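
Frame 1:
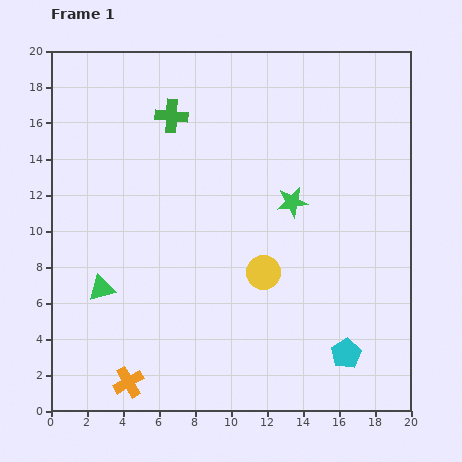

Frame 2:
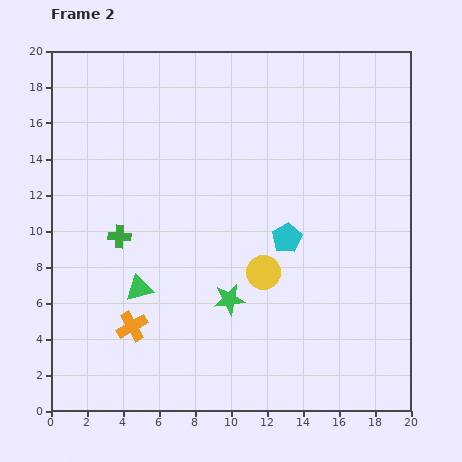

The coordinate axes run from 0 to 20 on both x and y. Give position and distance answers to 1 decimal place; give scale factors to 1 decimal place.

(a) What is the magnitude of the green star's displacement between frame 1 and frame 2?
6.4

The green star moved from (13.4, 11.6) to (9.9, 6.2), a distance of √(3.5² + 5.4²) ≈ 6.4.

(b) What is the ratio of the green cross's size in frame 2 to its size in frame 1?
0.7×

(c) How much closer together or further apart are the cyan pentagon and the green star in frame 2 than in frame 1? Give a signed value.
-4.2

Distance in frame 1: 8.9. Distance in frame 2: 4.7.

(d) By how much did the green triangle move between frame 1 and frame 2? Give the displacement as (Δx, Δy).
(2.1, 0.0)

The green triangle was at (2.8, 6.8) in frame 1 and (4.9, 6.8) in frame 2.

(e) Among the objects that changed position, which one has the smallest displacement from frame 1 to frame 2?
the green triangle

(moved 2.1)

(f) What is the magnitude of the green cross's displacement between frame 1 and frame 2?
7.3

The green cross moved from (6.7, 16.4) to (3.8, 9.7), a distance of √(2.9² + 6.7²) ≈ 7.3.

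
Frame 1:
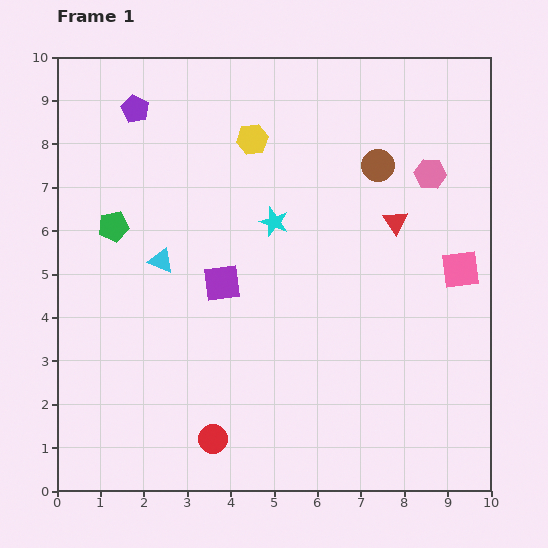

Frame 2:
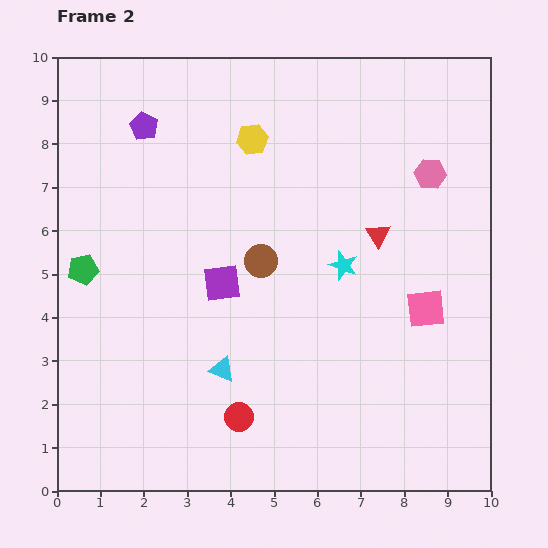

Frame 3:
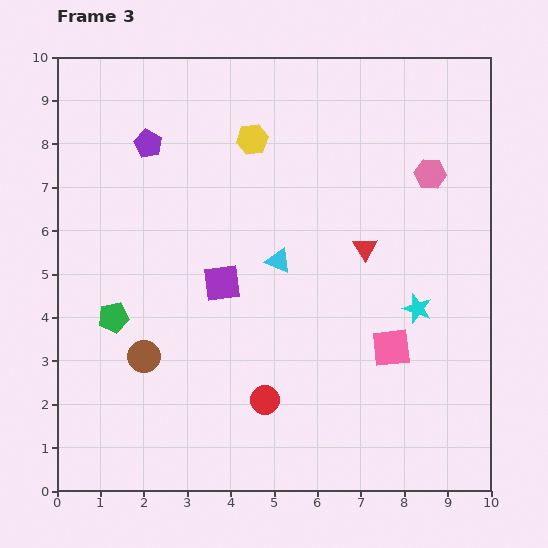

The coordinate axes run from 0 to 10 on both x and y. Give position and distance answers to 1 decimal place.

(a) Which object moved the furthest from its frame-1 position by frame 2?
the brown circle

(moved 3.5; next 2.9)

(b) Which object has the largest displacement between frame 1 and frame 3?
the brown circle

(moved 7.0; next 3.9)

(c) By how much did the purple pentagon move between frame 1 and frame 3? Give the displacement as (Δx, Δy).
(0.3, -0.8)

The purple pentagon was at (1.8, 8.8) in frame 1 and (2.1, 8.0) in frame 3.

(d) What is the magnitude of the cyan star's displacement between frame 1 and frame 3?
3.9

The cyan star moved from (5.0, 6.2) to (8.3, 4.2), a distance of √(3.3² + 2.0²) ≈ 3.9.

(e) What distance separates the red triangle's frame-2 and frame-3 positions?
0.4

The red triangle moved from (7.4, 5.9) to (7.1, 5.6), a distance of √(0.3² + 0.3²) ≈ 0.4.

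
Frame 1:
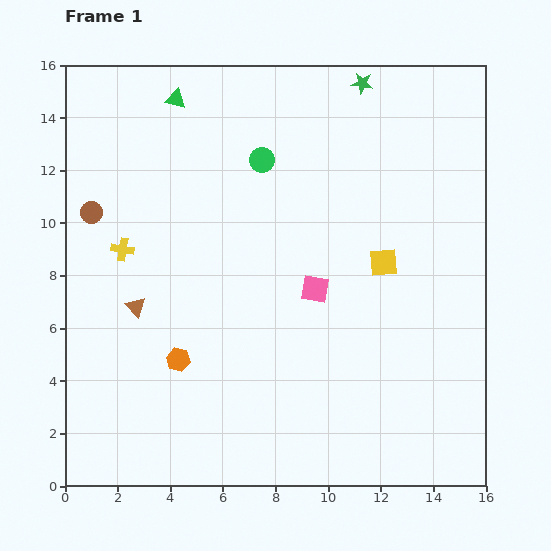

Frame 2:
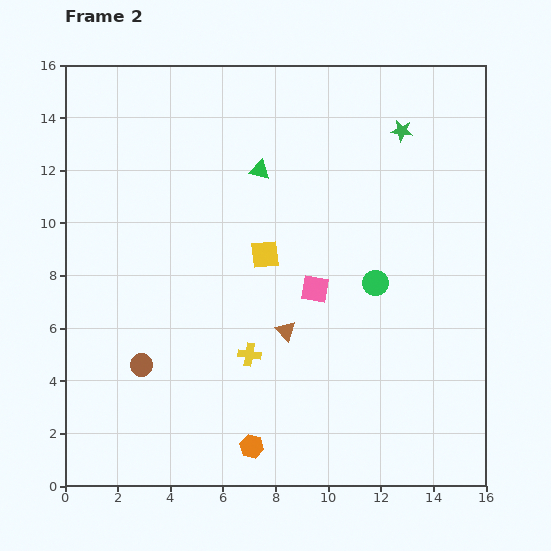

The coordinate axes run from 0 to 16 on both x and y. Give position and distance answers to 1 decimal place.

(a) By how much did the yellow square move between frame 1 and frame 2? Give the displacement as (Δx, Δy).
(-4.5, 0.3)

The yellow square was at (12.1, 8.5) in frame 1 and (7.6, 8.8) in frame 2.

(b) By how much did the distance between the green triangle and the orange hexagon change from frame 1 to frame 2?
+0.6

Distance in frame 1: 9.9. Distance in frame 2: 10.5.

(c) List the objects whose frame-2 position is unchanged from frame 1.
the pink square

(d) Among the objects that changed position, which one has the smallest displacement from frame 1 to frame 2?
the green star

(moved 2.3)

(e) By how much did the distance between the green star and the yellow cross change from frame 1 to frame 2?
-0.8

Distance in frame 1: 11.1. Distance in frame 2: 10.3.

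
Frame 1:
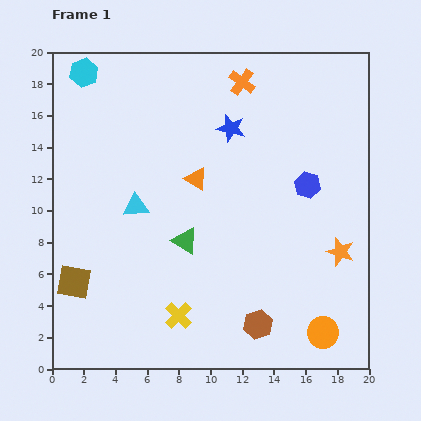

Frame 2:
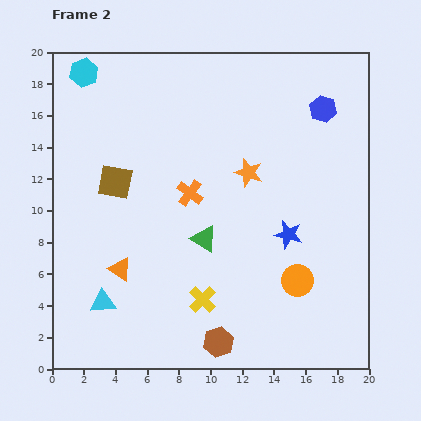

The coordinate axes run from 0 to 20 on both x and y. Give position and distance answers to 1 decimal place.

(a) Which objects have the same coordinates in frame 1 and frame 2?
the cyan hexagon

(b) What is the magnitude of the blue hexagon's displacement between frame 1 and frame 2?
4.9

The blue hexagon moved from (16.1, 11.6) to (17.1, 16.4), a distance of √(1.0² + 4.8²) ≈ 4.9.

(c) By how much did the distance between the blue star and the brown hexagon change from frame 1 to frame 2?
-4.4

Distance in frame 1: 12.5. Distance in frame 2: 8.1.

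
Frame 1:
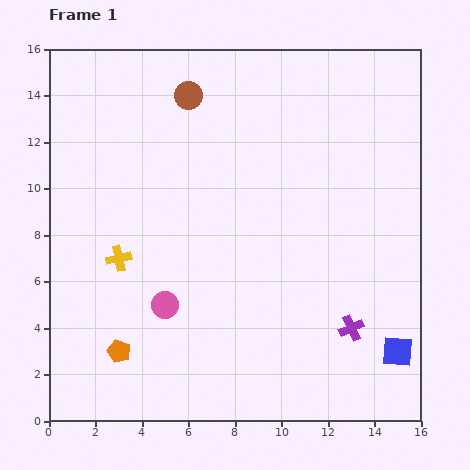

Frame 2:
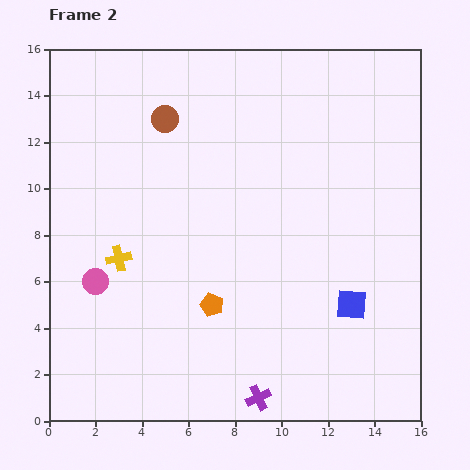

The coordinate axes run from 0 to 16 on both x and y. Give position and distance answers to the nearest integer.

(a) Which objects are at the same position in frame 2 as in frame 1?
the yellow cross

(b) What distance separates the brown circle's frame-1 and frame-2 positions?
1

The brown circle moved from (6, 14) to (5, 13), a distance of √(1² + 1²) ≈ 1.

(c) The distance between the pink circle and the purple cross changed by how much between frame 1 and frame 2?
+1

Distance in frame 1: 8. Distance in frame 2: 9.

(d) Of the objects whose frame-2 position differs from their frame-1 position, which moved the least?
the brown circle

(moved 1)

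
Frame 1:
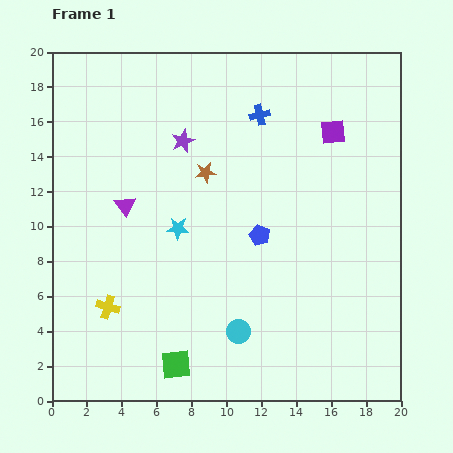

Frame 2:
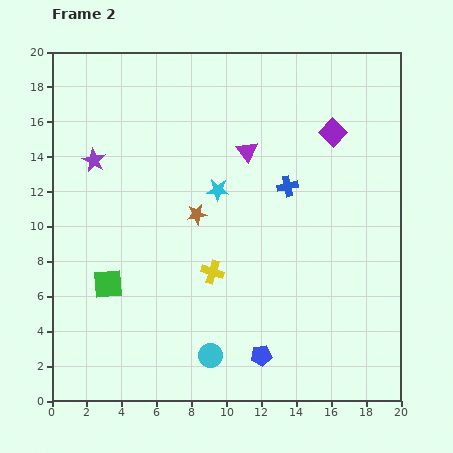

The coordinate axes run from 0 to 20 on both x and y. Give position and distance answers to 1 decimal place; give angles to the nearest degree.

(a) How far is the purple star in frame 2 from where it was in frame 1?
5.2

The purple star moved from (7.5, 14.9) to (2.4, 13.8), a distance of √(5.1² + 1.1²) ≈ 5.2.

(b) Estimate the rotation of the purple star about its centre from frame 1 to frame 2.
21° counter-clockwise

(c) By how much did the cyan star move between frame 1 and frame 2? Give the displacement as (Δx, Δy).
(2.3, 2.2)

The cyan star was at (7.2, 9.9) in frame 1 and (9.5, 12.1) in frame 2.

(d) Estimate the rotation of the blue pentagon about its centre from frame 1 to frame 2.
31° counter-clockwise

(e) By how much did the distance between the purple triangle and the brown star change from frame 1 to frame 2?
-0.4

Distance in frame 1: 5.0. Distance in frame 2: 4.6.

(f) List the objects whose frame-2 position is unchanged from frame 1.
the purple square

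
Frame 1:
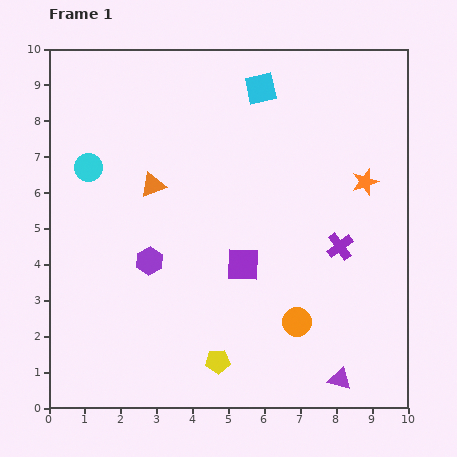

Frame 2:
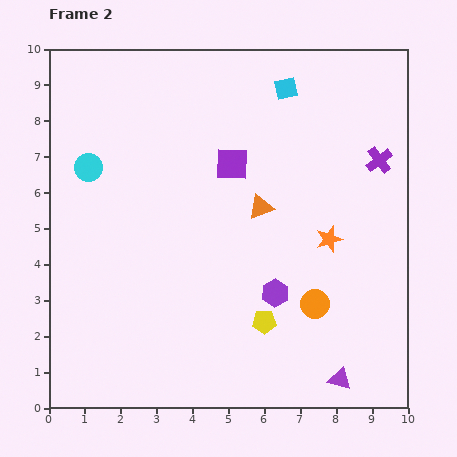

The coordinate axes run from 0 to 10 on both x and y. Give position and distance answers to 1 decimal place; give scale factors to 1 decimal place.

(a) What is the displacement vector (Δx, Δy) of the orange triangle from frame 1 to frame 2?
(3.0, -0.6)

The orange triangle was at (2.9, 6.2) in frame 1 and (5.9, 5.6) in frame 2.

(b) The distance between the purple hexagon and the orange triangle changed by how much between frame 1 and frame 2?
+0.3

Distance in frame 1: 2.1. Distance in frame 2: 2.4.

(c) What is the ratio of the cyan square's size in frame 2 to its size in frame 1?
0.7×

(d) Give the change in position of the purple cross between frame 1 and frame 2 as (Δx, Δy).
(1.1, 2.4)

The purple cross was at (8.1, 4.5) in frame 1 and (9.2, 6.9) in frame 2.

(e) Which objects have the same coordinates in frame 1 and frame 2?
the purple triangle, the cyan circle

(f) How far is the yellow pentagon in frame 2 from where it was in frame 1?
1.7

The yellow pentagon moved from (4.7, 1.3) to (6.0, 2.4), a distance of √(1.3² + 1.1²) ≈ 1.7.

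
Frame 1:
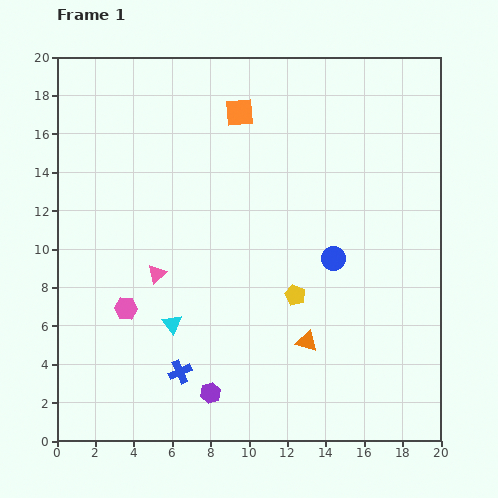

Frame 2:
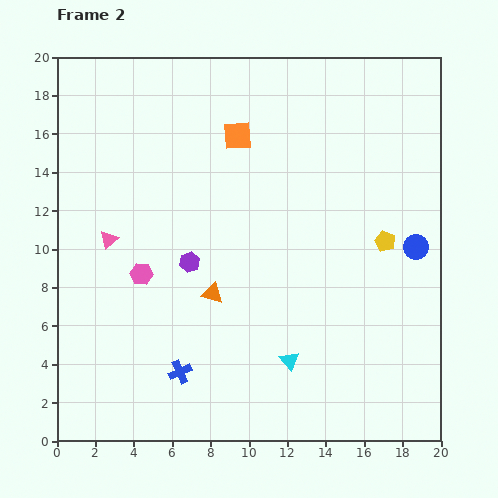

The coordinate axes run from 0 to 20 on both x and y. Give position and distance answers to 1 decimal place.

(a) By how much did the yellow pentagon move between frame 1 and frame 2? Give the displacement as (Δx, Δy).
(4.7, 2.8)

The yellow pentagon was at (12.4, 7.6) in frame 1 and (17.1, 10.4) in frame 2.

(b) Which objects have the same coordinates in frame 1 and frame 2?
the blue cross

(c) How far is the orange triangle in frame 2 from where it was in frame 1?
5.5

The orange triangle moved from (13.0, 5.2) to (8.1, 7.7), a distance of √(4.9² + 2.5²) ≈ 5.5.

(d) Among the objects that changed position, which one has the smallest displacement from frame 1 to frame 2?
the orange square

(moved 1.2)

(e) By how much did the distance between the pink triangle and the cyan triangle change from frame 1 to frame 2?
+8.6

Distance in frame 1: 2.7. Distance in frame 2: 11.3.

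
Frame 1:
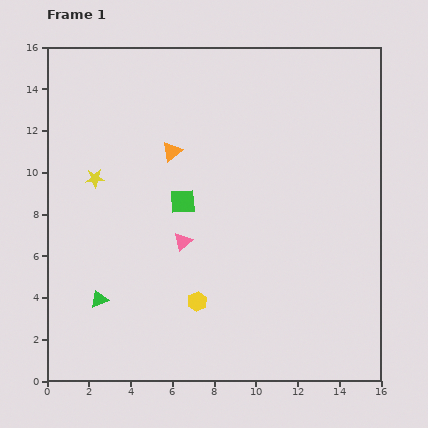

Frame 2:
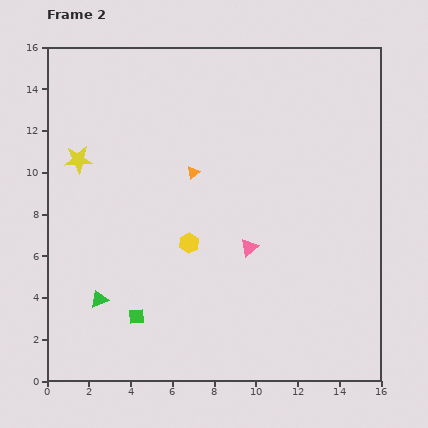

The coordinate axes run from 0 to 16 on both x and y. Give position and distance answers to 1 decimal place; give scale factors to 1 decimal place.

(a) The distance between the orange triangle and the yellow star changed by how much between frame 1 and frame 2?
+1.6

Distance in frame 1: 3.9. Distance in frame 2: 5.5.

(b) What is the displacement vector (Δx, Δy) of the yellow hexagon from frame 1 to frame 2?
(-0.4, 2.8)

The yellow hexagon was at (7.2, 3.8) in frame 1 and (6.8, 6.6) in frame 2.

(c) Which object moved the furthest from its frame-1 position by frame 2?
the green square

(moved 5.9; next 3.2)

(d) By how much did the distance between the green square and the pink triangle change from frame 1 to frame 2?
+4.4

Distance in frame 1: 1.9. Distance in frame 2: 6.3.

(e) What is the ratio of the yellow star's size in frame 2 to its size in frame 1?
1.5×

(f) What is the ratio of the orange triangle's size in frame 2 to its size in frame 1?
0.6×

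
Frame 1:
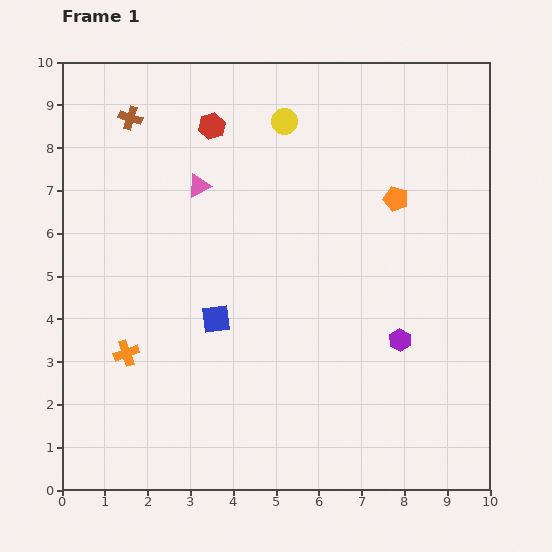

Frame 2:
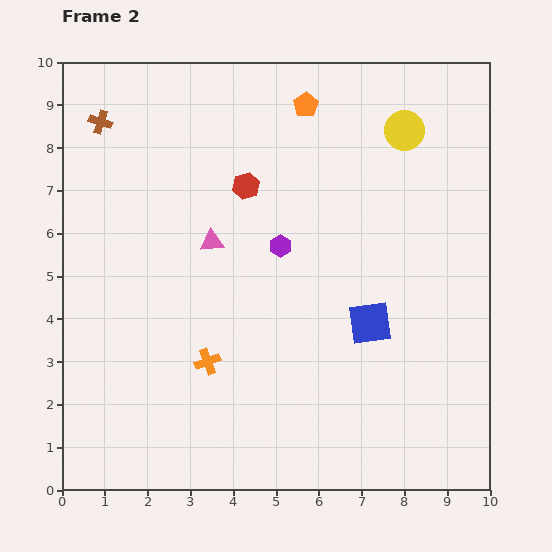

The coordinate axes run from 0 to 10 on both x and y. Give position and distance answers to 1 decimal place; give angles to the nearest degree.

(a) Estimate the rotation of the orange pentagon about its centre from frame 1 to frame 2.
22° clockwise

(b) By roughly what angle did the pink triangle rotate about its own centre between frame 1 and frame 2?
22° clockwise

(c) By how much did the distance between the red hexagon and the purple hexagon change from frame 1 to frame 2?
-5.1

Distance in frame 1: 6.7. Distance in frame 2: 1.6.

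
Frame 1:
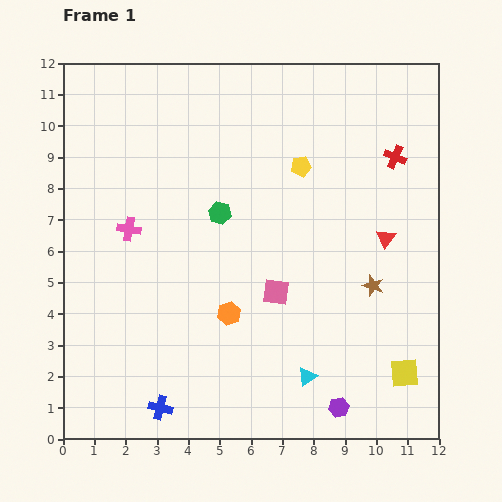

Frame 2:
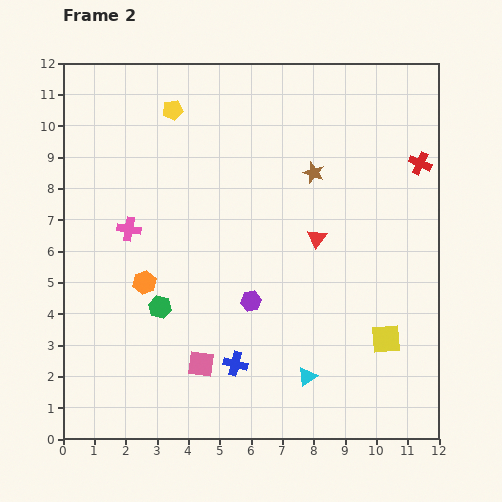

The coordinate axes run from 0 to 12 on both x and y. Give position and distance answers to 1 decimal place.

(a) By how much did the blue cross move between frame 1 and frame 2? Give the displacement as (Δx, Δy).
(2.4, 1.4)

The blue cross was at (3.1, 1.0) in frame 1 and (5.5, 2.4) in frame 2.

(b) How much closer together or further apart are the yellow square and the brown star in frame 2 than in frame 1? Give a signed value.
+2.8

Distance in frame 1: 3.0. Distance in frame 2: 5.8.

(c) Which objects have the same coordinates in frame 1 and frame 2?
the cyan triangle, the pink cross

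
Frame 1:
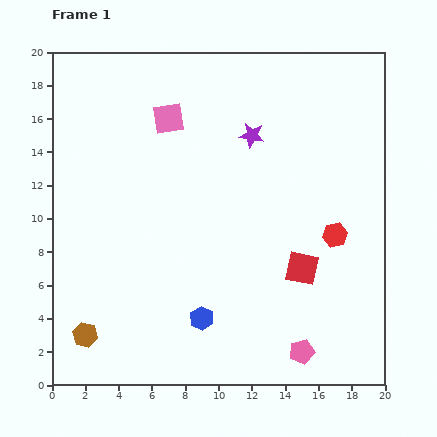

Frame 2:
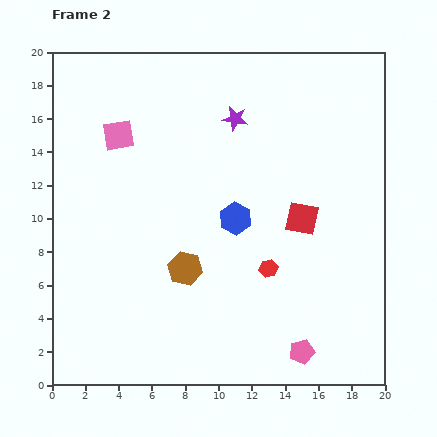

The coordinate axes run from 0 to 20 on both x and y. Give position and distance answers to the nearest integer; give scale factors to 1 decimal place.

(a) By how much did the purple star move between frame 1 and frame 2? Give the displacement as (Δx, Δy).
(-1, 1)

The purple star was at (12, 15) in frame 1 and (11, 16) in frame 2.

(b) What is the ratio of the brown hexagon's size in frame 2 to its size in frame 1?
1.4×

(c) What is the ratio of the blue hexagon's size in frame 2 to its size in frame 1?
1.4×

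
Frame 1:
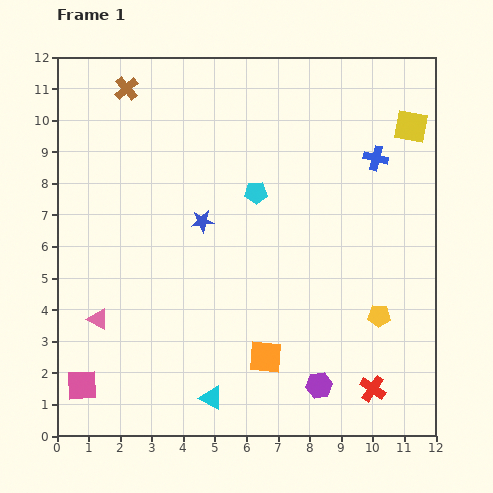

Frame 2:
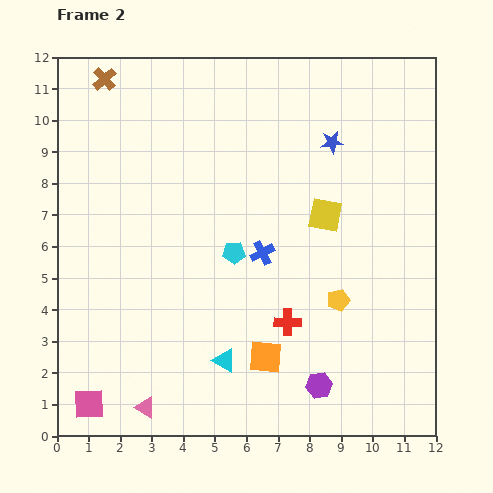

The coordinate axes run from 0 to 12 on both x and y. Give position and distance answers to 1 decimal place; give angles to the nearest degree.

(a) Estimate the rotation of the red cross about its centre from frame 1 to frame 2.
34° counter-clockwise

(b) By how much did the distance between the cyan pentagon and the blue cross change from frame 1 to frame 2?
-3.1

Distance in frame 1: 4.0. Distance in frame 2: 0.9.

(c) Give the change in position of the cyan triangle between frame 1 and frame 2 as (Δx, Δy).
(0.4, 1.2)

The cyan triangle was at (4.9, 1.2) in frame 1 and (5.3, 2.4) in frame 2.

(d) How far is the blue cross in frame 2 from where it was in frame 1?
4.7

The blue cross moved from (10.1, 8.8) to (6.5, 5.8), a distance of √(3.6² + 3.0²) ≈ 4.7.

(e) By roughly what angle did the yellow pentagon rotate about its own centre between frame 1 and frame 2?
19° counter-clockwise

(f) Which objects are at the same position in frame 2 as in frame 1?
the purple hexagon, the orange square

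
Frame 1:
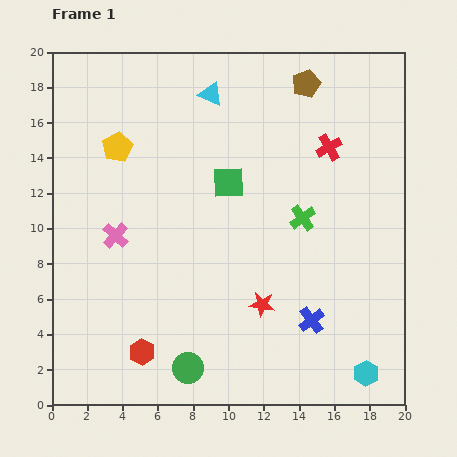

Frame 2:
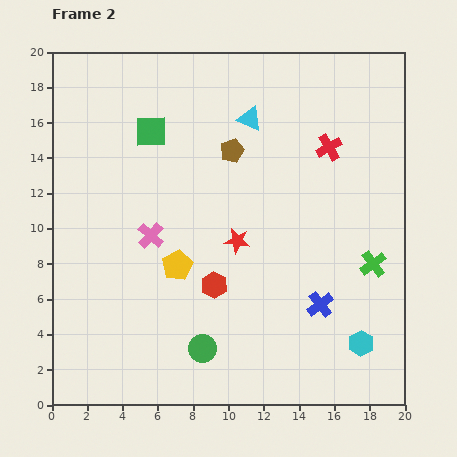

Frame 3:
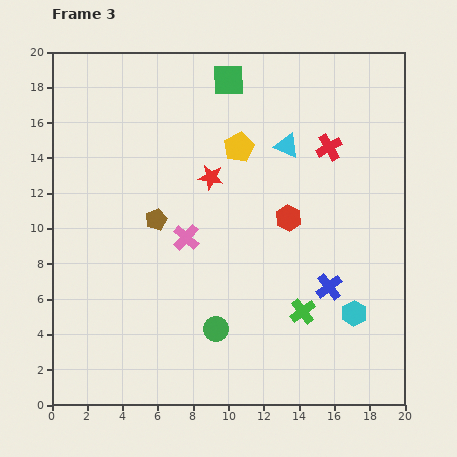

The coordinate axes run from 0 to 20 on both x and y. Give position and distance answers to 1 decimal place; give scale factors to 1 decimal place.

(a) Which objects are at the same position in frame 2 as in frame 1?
the red cross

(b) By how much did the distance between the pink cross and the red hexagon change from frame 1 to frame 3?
-0.9

Distance in frame 1: 6.8. Distance in frame 3: 5.9.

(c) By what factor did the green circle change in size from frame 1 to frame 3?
0.8×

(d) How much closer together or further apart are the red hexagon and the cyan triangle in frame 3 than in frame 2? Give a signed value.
-5.5

Distance in frame 2: 9.6. Distance in frame 3: 4.1.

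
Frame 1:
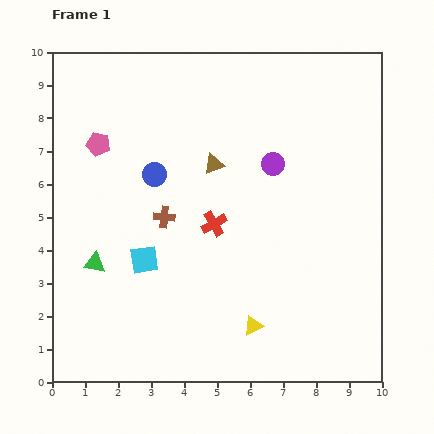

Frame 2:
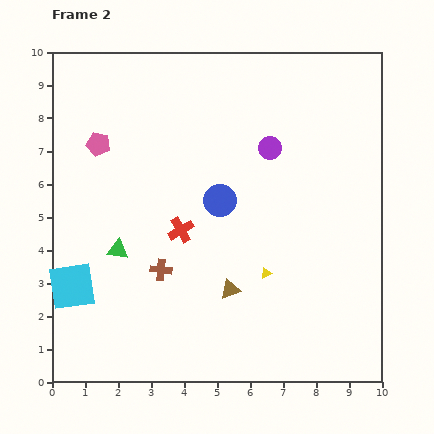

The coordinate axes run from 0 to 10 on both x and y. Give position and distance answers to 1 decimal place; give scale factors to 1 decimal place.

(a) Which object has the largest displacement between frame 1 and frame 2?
the brown triangle

(moved 3.8; next 2.3)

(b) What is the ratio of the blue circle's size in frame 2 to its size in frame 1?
1.4×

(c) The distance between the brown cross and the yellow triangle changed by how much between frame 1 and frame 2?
-1.1

Distance in frame 1: 4.3. Distance in frame 2: 3.2.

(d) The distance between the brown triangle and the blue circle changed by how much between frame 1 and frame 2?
+0.9

Distance in frame 1: 1.8. Distance in frame 2: 2.7.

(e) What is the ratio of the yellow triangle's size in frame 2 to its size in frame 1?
0.6×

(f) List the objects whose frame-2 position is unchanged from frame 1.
the pink pentagon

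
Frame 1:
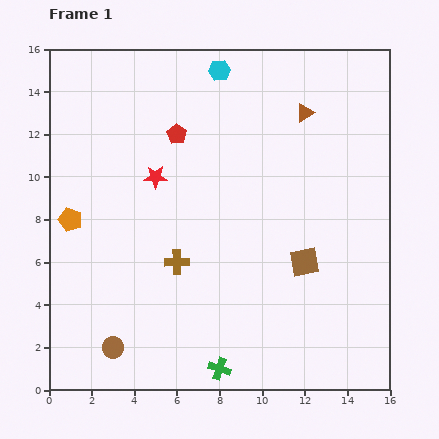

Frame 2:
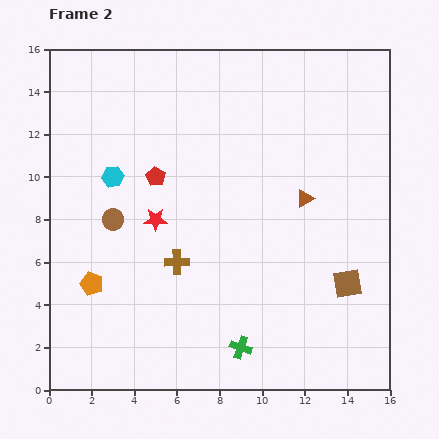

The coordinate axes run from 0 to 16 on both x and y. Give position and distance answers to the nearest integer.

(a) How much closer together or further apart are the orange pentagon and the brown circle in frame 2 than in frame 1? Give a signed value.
-3

Distance in frame 1: 6. Distance in frame 2: 3.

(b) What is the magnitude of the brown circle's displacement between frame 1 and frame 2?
6

The brown circle moved from (3, 2) to (3, 8), a distance of √(0² + 6²) ≈ 6.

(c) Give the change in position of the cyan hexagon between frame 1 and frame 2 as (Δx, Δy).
(-5, -5)

The cyan hexagon was at (8, 15) in frame 1 and (3, 10) in frame 2.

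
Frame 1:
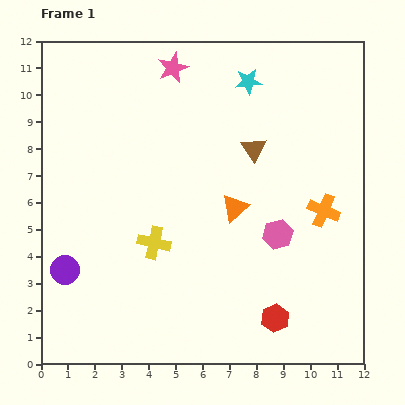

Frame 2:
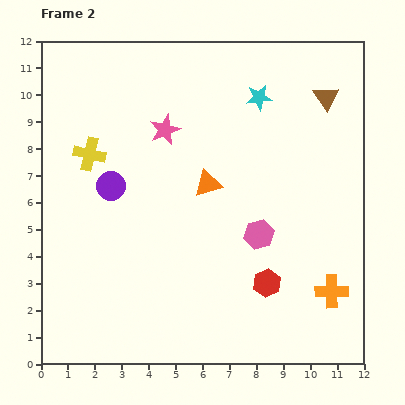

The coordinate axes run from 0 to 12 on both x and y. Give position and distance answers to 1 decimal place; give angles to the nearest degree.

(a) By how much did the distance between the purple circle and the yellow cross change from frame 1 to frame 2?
-2.0

Distance in frame 1: 3.4. Distance in frame 2: 1.4.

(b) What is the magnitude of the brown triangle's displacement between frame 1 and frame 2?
3.3

The brown triangle moved from (7.9, 8.0) to (10.6, 9.9), a distance of √(2.7² + 1.9²) ≈ 3.3.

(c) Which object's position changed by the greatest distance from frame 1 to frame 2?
the yellow cross

(moved 4.1; next 3.5)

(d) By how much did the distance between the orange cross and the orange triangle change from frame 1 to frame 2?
+2.8

Distance in frame 1: 3.3. Distance in frame 2: 6.1.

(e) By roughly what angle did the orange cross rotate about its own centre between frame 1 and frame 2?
23° counter-clockwise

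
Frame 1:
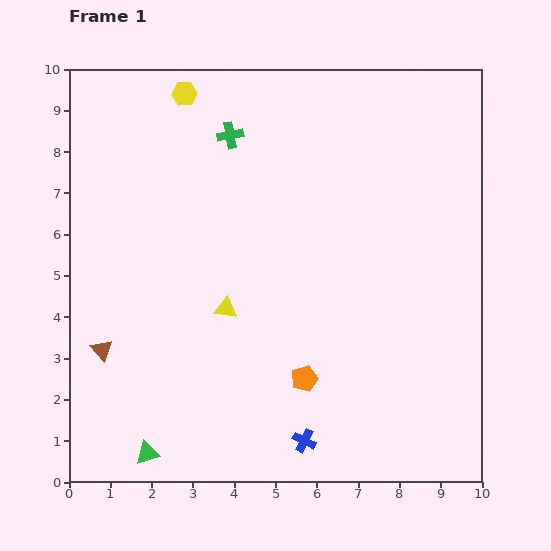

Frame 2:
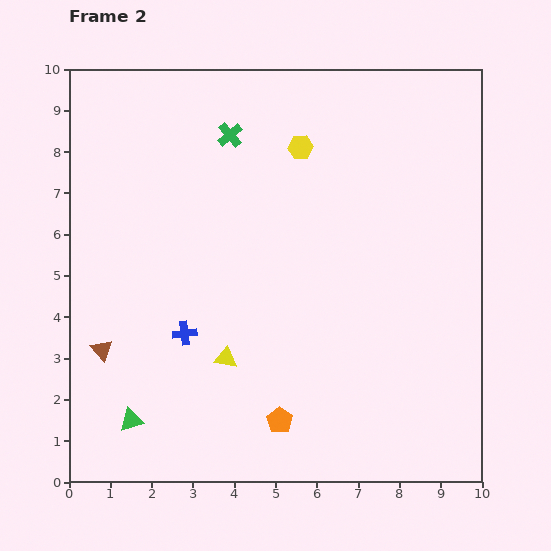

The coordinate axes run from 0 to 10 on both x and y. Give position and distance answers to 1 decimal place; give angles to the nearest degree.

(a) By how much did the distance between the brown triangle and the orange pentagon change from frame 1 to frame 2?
-0.3

Distance in frame 1: 4.9. Distance in frame 2: 4.6.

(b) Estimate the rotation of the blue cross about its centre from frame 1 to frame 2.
33° counter-clockwise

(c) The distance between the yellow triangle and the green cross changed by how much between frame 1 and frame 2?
+1.2

Distance in frame 1: 4.2. Distance in frame 2: 5.4.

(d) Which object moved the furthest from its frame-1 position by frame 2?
the blue cross

(moved 3.9; next 3.1)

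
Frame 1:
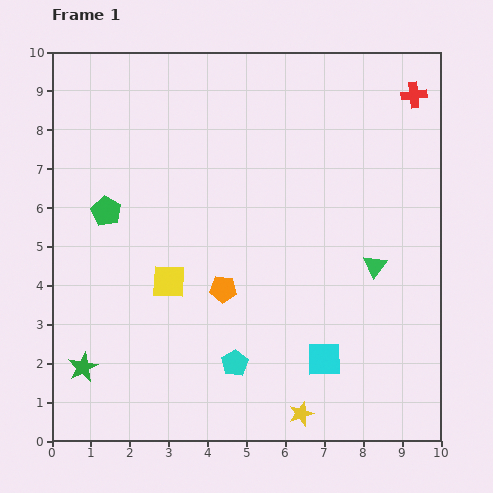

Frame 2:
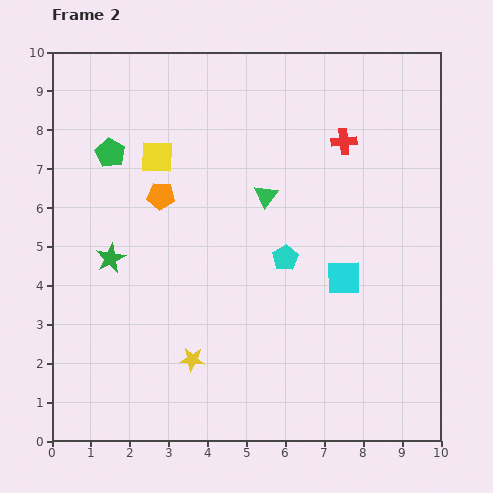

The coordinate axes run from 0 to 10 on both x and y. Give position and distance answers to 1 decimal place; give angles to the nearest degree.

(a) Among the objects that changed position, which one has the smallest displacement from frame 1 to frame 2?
the green pentagon

(moved 1.5)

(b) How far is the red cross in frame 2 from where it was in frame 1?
2.2

The red cross moved from (9.3, 8.9) to (7.5, 7.7), a distance of √(1.8² + 1.2²) ≈ 2.2.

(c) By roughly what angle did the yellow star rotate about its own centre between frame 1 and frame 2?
25° clockwise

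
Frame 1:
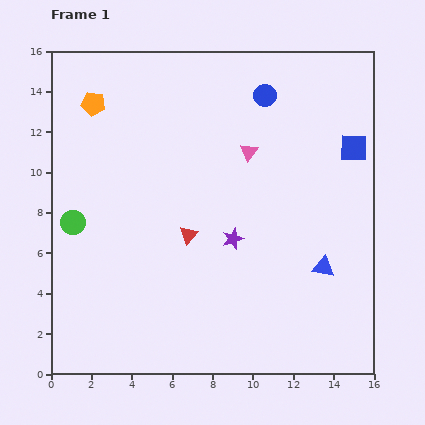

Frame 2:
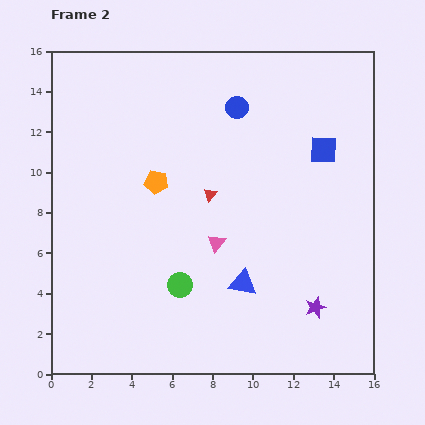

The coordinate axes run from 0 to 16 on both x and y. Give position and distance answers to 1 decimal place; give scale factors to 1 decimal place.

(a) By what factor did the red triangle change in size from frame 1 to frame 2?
0.7×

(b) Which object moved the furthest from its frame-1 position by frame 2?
the green circle

(moved 6.1; next 5.3)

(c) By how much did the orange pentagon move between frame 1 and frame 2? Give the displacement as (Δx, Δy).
(3.1, -3.9)

The orange pentagon was at (2.1, 13.4) in frame 1 and (5.2, 9.5) in frame 2.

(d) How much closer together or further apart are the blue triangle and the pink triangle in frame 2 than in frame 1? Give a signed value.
-4.4

Distance in frame 1: 6.8. Distance in frame 2: 2.4.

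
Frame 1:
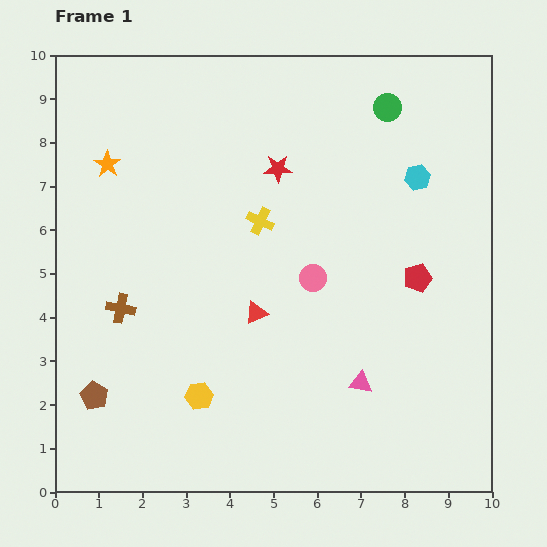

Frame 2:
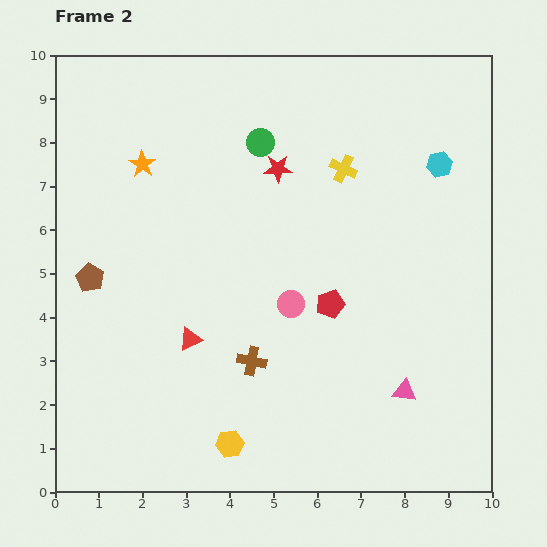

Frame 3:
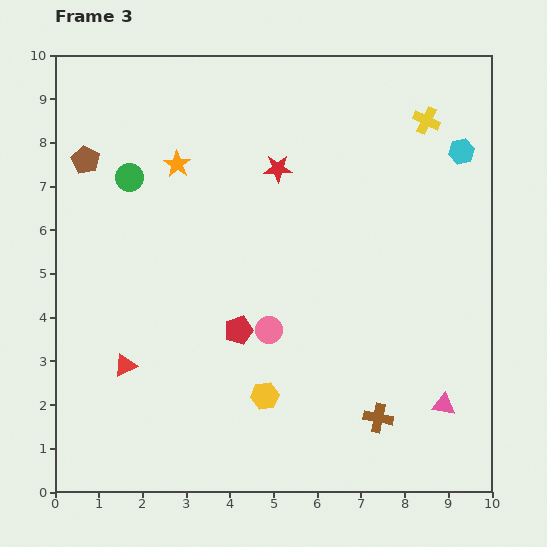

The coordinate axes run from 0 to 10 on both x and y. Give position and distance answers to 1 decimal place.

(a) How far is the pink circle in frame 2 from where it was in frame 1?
0.8

The pink circle moved from (5.9, 4.9) to (5.4, 4.3), a distance of √(0.5² + 0.6²) ≈ 0.8.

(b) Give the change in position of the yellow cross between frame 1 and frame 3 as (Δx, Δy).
(3.8, 2.3)

The yellow cross was at (4.7, 6.2) in frame 1 and (8.5, 8.5) in frame 3.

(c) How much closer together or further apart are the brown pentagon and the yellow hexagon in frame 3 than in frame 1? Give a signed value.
+4.4

Distance in frame 1: 2.4. Distance in frame 3: 6.8.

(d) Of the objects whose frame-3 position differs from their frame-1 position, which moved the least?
the cyan hexagon

(moved 1.2)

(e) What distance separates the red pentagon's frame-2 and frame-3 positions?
2.2

The red pentagon moved from (6.3, 4.3) to (4.2, 3.7), a distance of √(2.1² + 0.6²) ≈ 2.2.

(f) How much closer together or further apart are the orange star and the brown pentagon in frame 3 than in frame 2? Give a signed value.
-0.8

Distance in frame 2: 2.9. Distance in frame 3: 2.1.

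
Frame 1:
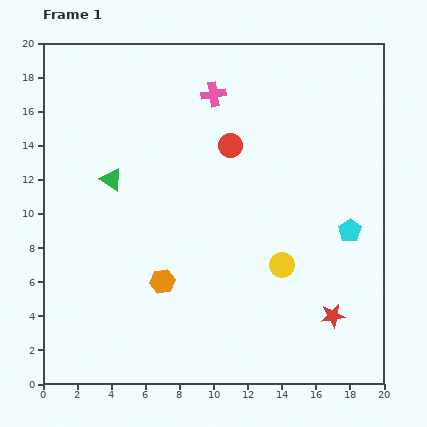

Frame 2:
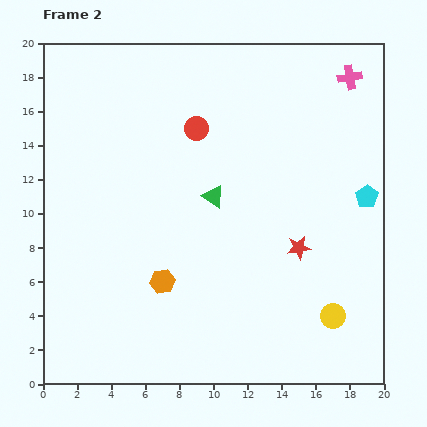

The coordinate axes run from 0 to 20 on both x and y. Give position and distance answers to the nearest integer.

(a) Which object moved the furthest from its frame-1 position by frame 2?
the pink cross

(moved 8; next 6)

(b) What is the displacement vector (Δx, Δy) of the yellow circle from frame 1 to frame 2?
(3, -3)

The yellow circle was at (14, 7) in frame 1 and (17, 4) in frame 2.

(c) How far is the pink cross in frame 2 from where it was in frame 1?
8

The pink cross moved from (10, 17) to (18, 18), a distance of √(8² + 1²) ≈ 8.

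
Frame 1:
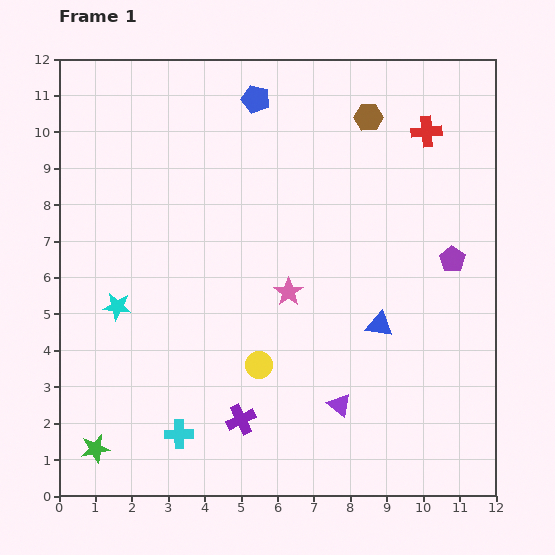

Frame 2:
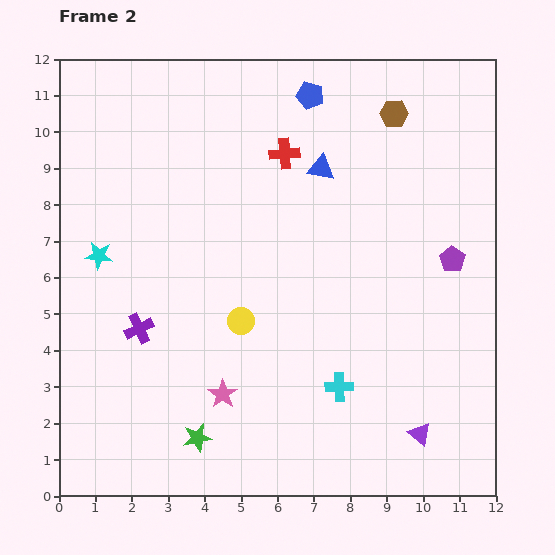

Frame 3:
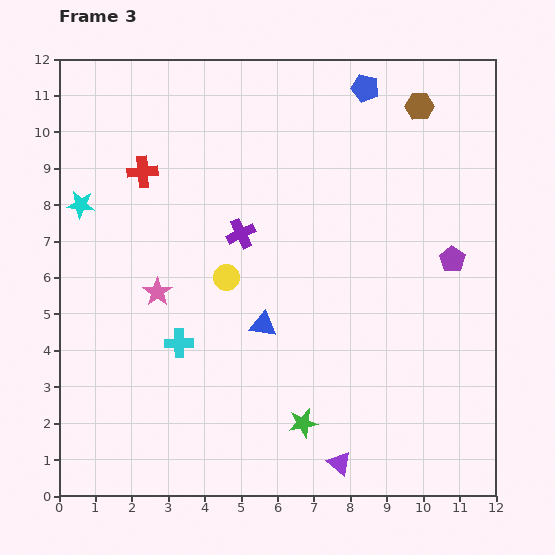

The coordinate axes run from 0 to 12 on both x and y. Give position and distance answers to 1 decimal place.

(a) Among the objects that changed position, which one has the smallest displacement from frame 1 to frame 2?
the brown hexagon

(moved 0.7)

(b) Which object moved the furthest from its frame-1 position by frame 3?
the red cross

(moved 7.9; next 5.7)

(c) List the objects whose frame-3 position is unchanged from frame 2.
the purple pentagon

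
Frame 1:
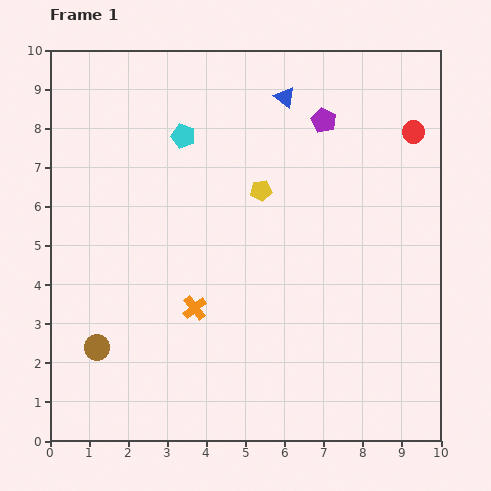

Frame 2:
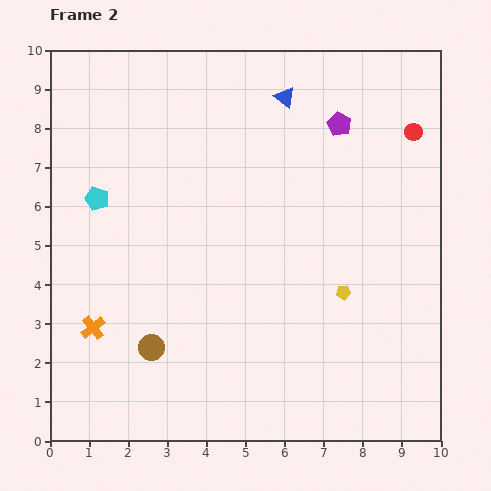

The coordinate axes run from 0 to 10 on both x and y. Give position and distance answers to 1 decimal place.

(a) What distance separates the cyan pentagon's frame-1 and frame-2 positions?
2.7

The cyan pentagon moved from (3.4, 7.8) to (1.2, 6.2), a distance of √(2.2² + 1.6²) ≈ 2.7.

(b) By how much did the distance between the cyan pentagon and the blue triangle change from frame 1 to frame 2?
+2.7

Distance in frame 1: 2.8. Distance in frame 2: 5.5.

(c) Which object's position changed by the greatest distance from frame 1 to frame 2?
the yellow pentagon

(moved 3.3; next 2.7)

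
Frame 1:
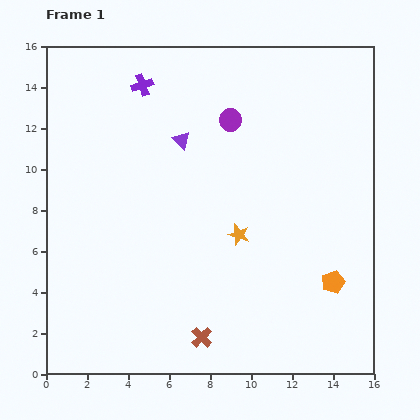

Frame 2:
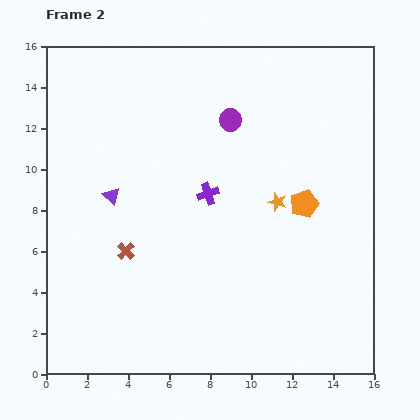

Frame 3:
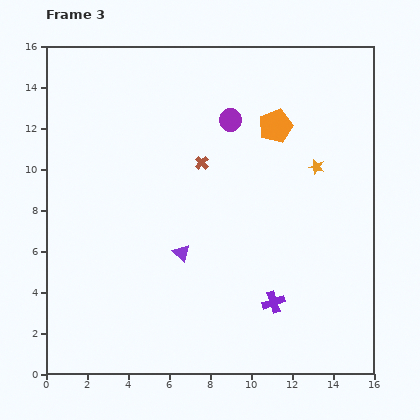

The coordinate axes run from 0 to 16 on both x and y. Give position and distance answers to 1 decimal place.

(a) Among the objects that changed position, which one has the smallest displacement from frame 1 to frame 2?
the orange star

(moved 2.5)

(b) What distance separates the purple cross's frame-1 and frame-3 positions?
12.4

The purple cross moved from (4.7, 14.1) to (11.1, 3.5), a distance of √(6.4² + 10.6²) ≈ 12.4.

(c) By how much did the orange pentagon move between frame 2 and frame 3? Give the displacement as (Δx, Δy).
(-1.4, 3.8)

The orange pentagon was at (12.6, 8.3) in frame 2 and (11.2, 12.1) in frame 3.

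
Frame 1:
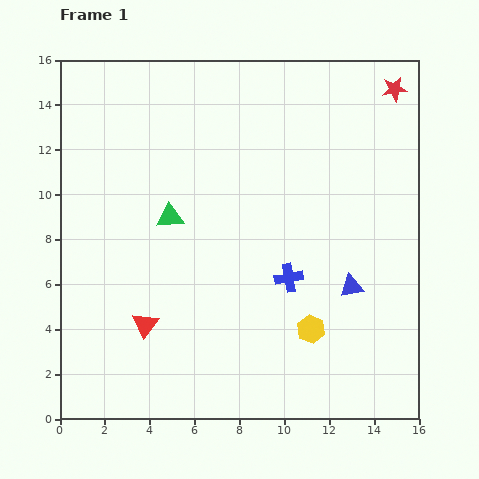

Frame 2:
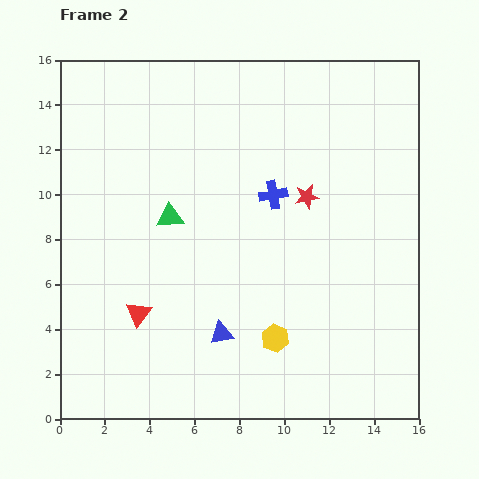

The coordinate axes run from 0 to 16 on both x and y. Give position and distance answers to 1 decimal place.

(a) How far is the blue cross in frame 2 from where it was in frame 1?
3.8

The blue cross moved from (10.2, 6.3) to (9.5, 10.0), a distance of √(0.7² + 3.7²) ≈ 3.8.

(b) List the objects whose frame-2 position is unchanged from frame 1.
the green triangle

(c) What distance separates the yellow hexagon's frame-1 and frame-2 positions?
1.6

The yellow hexagon moved from (11.2, 4.0) to (9.6, 3.6), a distance of √(1.6² + 0.4²) ≈ 1.6.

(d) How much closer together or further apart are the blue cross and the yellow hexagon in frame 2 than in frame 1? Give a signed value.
+3.9

Distance in frame 1: 2.5. Distance in frame 2: 6.4.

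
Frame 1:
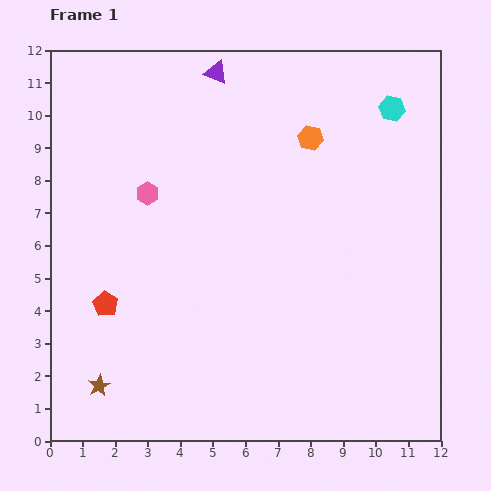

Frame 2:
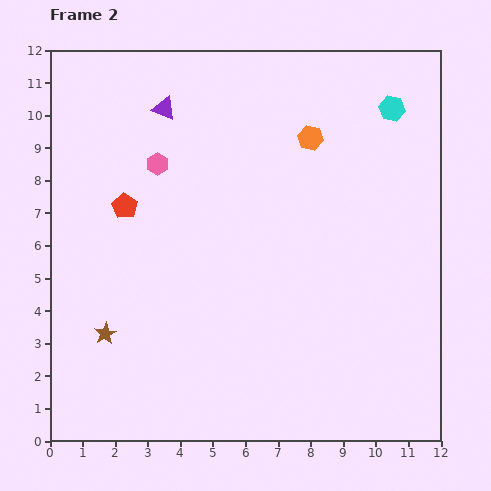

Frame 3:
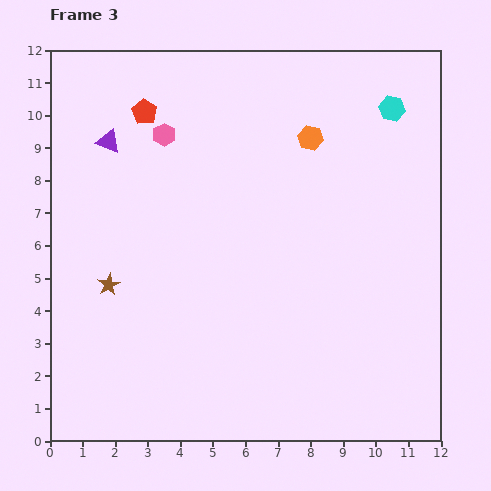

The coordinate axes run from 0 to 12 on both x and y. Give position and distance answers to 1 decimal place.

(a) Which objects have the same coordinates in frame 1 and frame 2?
the cyan hexagon, the orange hexagon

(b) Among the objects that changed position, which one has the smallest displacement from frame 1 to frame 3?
the pink hexagon

(moved 1.9)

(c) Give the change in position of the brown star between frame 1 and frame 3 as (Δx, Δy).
(0.3, 3.1)

The brown star was at (1.5, 1.7) in frame 1 and (1.8, 4.8) in frame 3.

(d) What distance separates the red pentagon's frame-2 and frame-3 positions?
3.0

The red pentagon moved from (2.3, 7.2) to (2.9, 10.1), a distance of √(0.6² + 2.9²) ≈ 3.0.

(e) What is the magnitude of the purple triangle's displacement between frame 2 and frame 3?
2.0

The purple triangle moved from (3.5, 10.2) to (1.8, 9.2), a distance of √(1.7² + 1.0²) ≈ 2.0.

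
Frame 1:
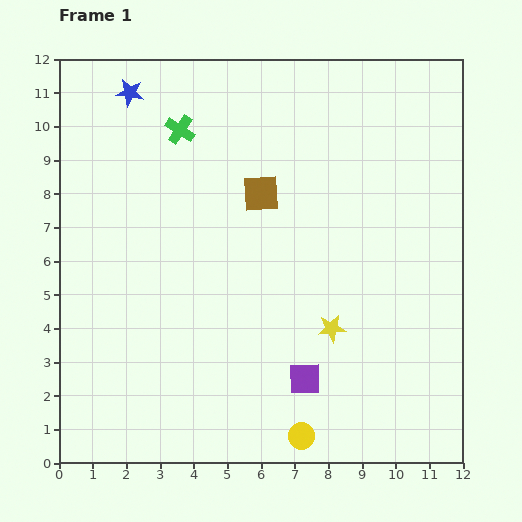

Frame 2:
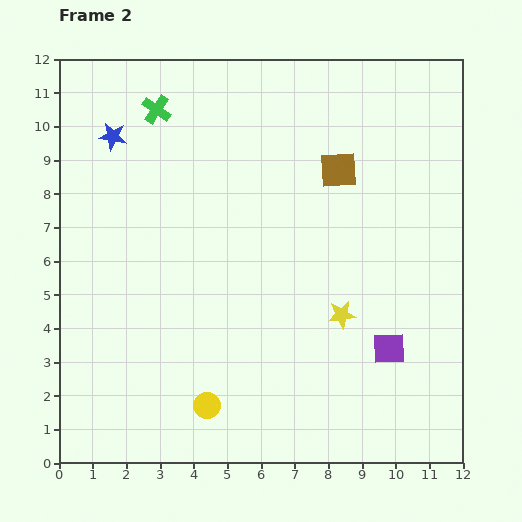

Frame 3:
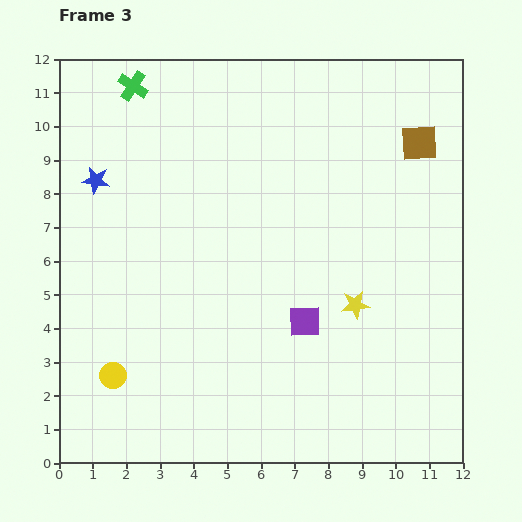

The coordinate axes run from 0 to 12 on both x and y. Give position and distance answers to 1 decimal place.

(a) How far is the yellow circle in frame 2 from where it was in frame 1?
2.9

The yellow circle moved from (7.2, 0.8) to (4.4, 1.7), a distance of √(2.8² + 0.9²) ≈ 2.9.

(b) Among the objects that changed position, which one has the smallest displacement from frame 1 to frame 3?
the yellow star

(moved 1.0)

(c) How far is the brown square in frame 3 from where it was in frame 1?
4.9

The brown square moved from (6.0, 8.0) to (10.7, 9.5), a distance of √(4.7² + 1.5²) ≈ 4.9.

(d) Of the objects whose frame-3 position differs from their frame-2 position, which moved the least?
the yellow star

(moved 0.5)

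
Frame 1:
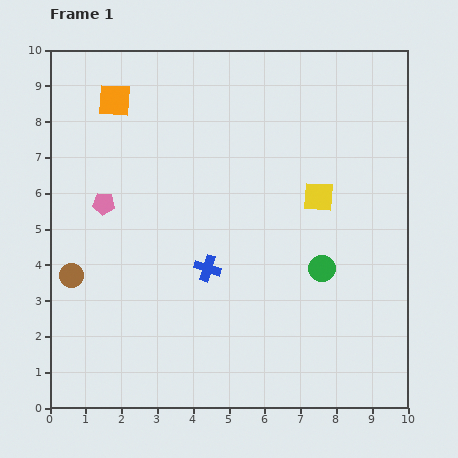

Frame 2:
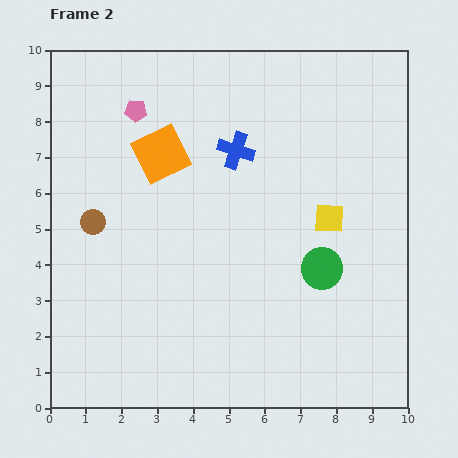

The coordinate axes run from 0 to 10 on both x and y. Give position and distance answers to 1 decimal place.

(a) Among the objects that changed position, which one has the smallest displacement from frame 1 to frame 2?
the yellow square

(moved 0.7)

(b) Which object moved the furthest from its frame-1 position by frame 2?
the blue cross

(moved 3.4; next 2.8)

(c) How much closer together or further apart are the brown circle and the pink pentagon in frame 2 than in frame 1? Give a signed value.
+1.1

Distance in frame 1: 2.2. Distance in frame 2: 3.3.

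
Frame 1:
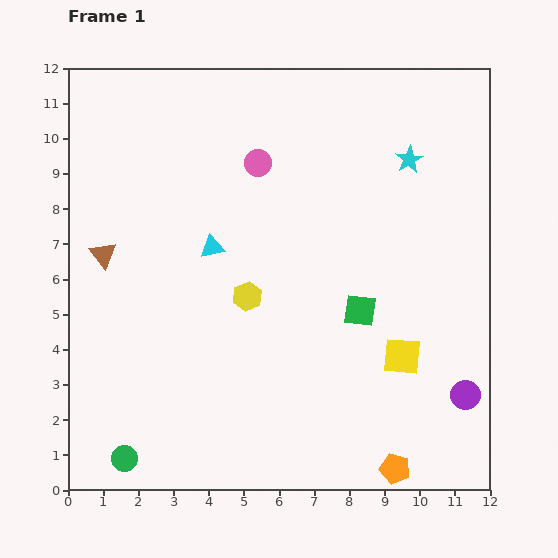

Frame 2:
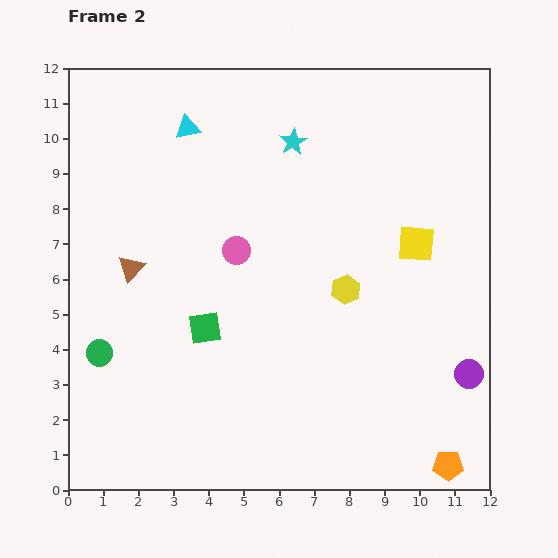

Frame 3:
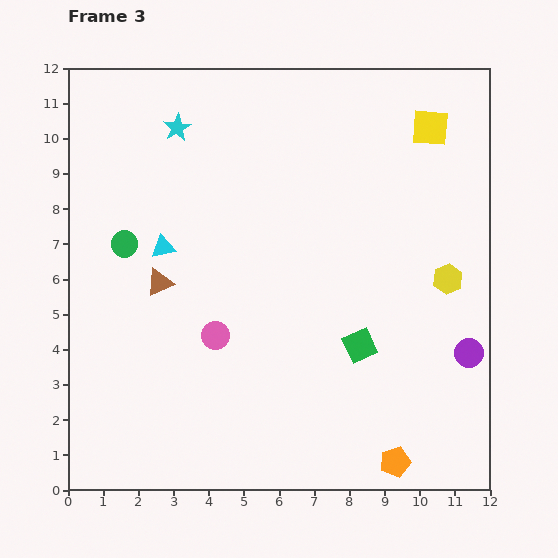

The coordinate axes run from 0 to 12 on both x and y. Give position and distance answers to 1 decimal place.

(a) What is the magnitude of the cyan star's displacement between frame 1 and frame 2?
3.3

The cyan star moved from (9.7, 9.4) to (6.4, 9.9), a distance of √(3.3² + 0.5²) ≈ 3.3.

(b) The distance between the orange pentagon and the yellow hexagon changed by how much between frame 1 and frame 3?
-1.1

Distance in frame 1: 6.5. Distance in frame 3: 5.4.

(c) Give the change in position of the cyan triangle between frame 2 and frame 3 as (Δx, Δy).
(-0.7, -3.4)

The cyan triangle was at (3.4, 10.3) in frame 2 and (2.7, 6.9) in frame 3.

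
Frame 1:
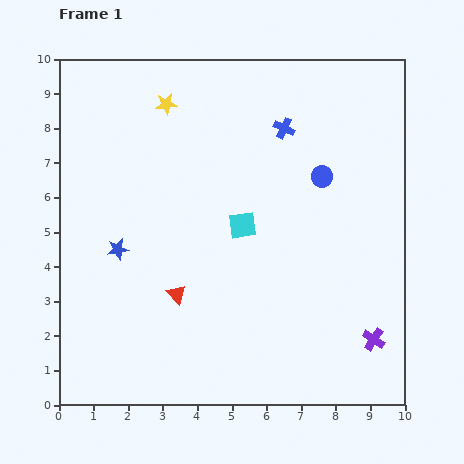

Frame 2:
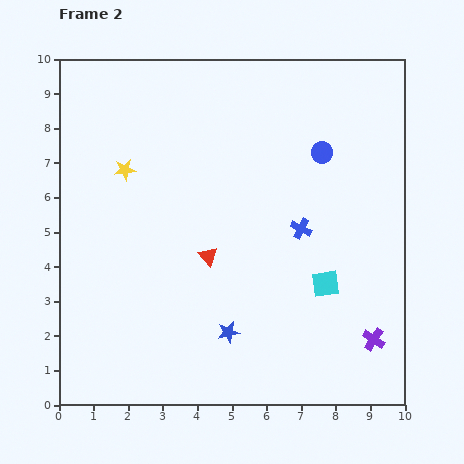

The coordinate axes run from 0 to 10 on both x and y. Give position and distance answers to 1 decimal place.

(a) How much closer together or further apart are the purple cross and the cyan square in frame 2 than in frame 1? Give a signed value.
-2.9

Distance in frame 1: 5.0. Distance in frame 2: 2.1.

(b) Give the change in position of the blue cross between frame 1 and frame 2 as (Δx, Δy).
(0.5, -2.9)

The blue cross was at (6.5, 8.0) in frame 1 and (7.0, 5.1) in frame 2.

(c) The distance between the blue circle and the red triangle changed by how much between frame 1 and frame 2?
-0.9

Distance in frame 1: 5.4. Distance in frame 2: 4.5.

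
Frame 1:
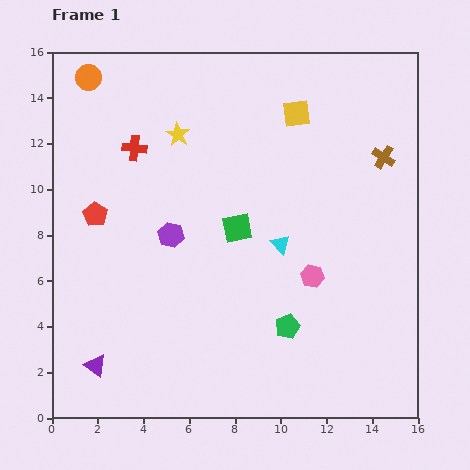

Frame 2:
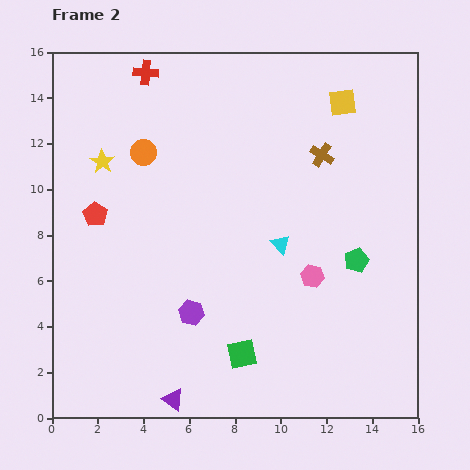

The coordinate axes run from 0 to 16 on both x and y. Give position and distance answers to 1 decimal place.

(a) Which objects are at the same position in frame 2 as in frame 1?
the red pentagon, the pink hexagon, the cyan triangle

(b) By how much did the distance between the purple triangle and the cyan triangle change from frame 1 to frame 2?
-1.4

Distance in frame 1: 9.7. Distance in frame 2: 8.3.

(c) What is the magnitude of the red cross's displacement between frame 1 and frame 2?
3.3

The red cross moved from (3.6, 11.8) to (4.1, 15.1), a distance of √(0.5² + 3.3²) ≈ 3.3.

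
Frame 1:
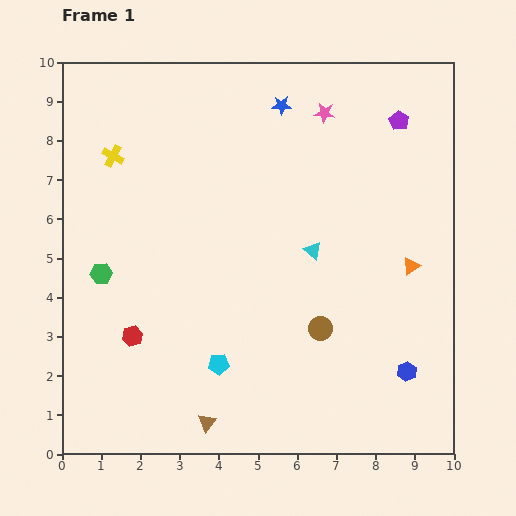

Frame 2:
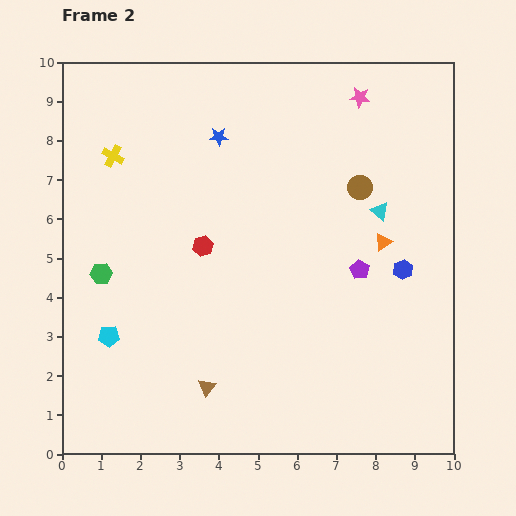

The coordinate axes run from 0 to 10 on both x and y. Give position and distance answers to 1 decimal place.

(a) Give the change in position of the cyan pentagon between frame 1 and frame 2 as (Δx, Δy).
(-2.8, 0.7)

The cyan pentagon was at (4.0, 2.3) in frame 1 and (1.2, 3.0) in frame 2.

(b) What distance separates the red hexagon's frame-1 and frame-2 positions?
2.9

The red hexagon moved from (1.8, 3.0) to (3.6, 5.3), a distance of √(1.8² + 2.3²) ≈ 2.9.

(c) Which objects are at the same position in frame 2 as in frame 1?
the yellow cross, the green hexagon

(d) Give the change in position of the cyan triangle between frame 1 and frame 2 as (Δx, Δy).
(1.7, 1.0)

The cyan triangle was at (6.4, 5.2) in frame 1 and (8.1, 6.2) in frame 2.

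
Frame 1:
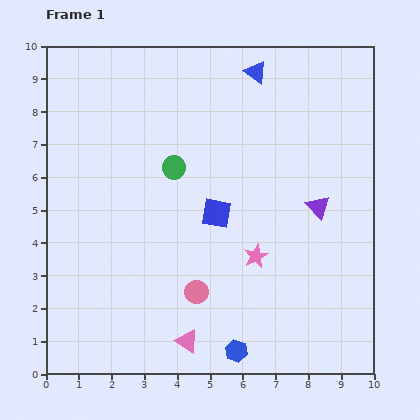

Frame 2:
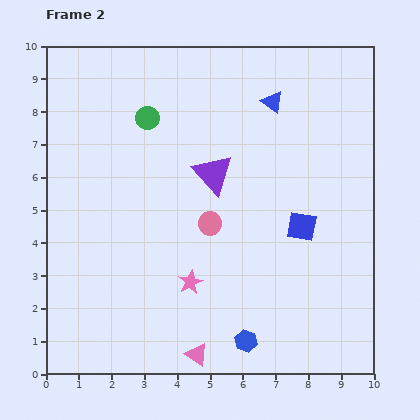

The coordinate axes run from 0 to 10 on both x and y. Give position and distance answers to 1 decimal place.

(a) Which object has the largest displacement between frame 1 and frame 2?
the purple triangle

(moved 3.4; next 2.6)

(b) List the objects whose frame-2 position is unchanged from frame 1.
none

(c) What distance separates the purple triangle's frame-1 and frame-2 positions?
3.4

The purple triangle moved from (8.3, 5.1) to (5.1, 6.1), a distance of √(3.2² + 1.0²) ≈ 3.4.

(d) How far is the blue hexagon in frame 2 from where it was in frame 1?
0.4

The blue hexagon moved from (5.8, 0.7) to (6.1, 1.0), a distance of √(0.3² + 0.3²) ≈ 0.4.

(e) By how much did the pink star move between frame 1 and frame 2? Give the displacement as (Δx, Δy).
(-2.0, -0.8)

The pink star was at (6.4, 3.6) in frame 1 and (4.4, 2.8) in frame 2.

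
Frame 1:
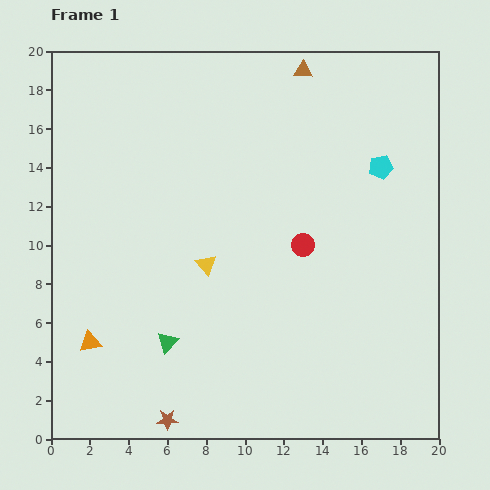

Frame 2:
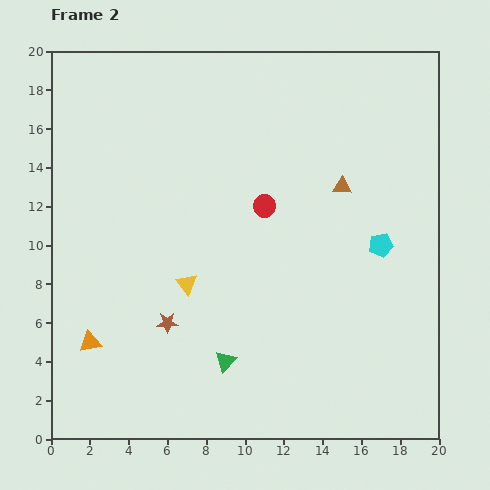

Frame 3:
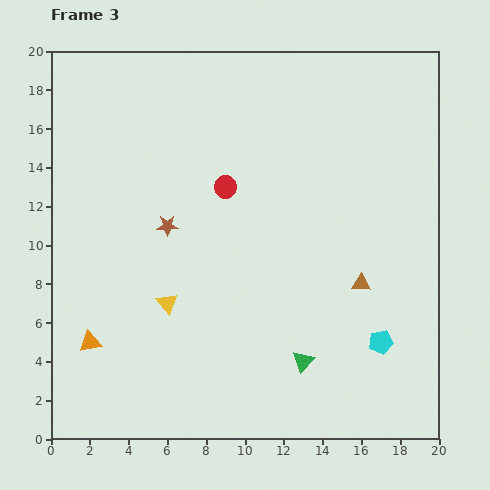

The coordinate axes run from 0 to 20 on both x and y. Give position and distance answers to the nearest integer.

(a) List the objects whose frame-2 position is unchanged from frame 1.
the orange triangle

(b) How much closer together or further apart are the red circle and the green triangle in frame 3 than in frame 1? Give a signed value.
+1

Distance in frame 1: 9. Distance in frame 3: 10.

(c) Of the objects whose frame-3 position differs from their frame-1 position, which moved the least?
the yellow triangle

(moved 3)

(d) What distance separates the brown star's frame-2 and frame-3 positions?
5

The brown star moved from (6, 6) to (6, 11), a distance of √(0² + 5²) ≈ 5.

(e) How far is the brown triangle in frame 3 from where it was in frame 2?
5

The brown triangle moved from (15, 13) to (16, 8), a distance of √(1² + 5²) ≈ 5.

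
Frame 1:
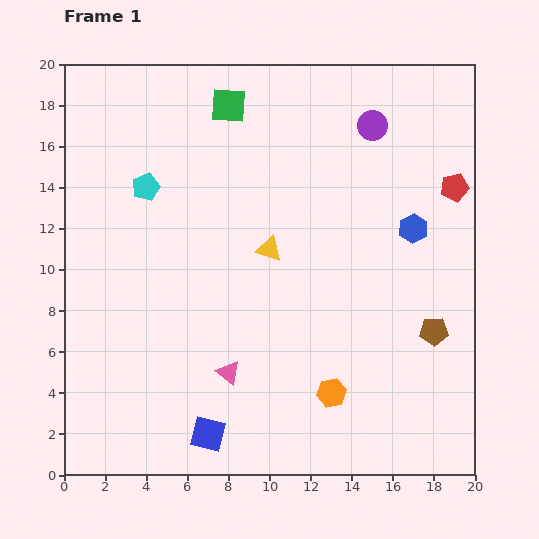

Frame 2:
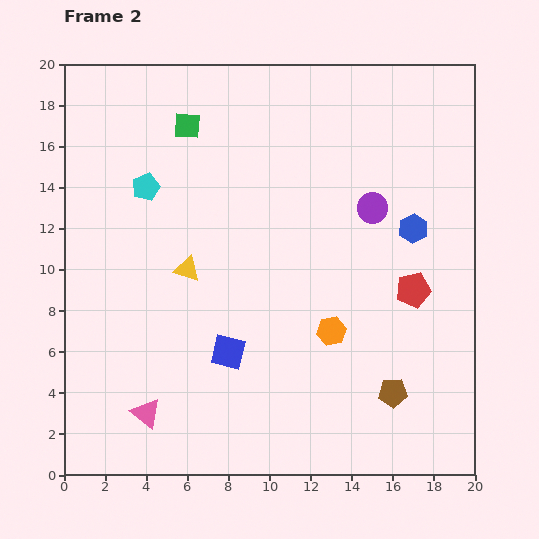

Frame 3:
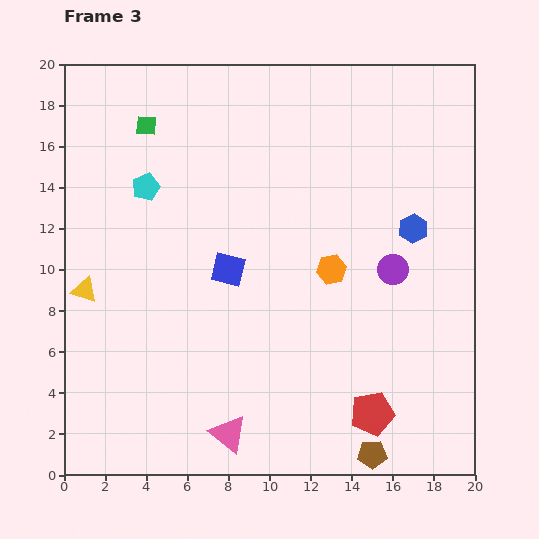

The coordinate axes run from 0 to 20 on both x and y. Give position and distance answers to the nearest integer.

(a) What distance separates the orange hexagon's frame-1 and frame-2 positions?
3

The orange hexagon moved from (13, 4) to (13, 7), a distance of √(0² + 3²) ≈ 3.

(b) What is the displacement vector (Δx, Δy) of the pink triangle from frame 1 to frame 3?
(0, -3)

The pink triangle was at (8, 5) in frame 1 and (8, 2) in frame 3.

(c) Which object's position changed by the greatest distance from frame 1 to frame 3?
the red pentagon

(moved 12; next 9)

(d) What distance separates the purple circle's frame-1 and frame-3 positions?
7

The purple circle moved from (15, 17) to (16, 10), a distance of √(1² + 7²) ≈ 7.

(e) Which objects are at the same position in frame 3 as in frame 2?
the blue hexagon, the cyan pentagon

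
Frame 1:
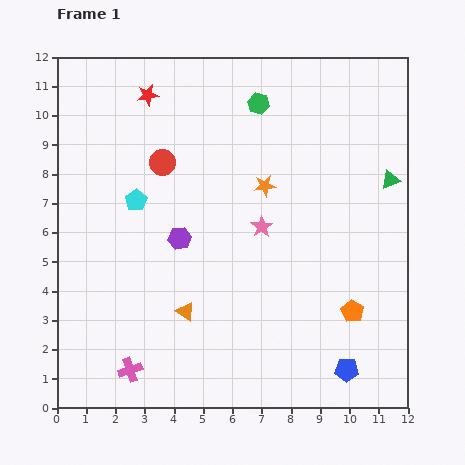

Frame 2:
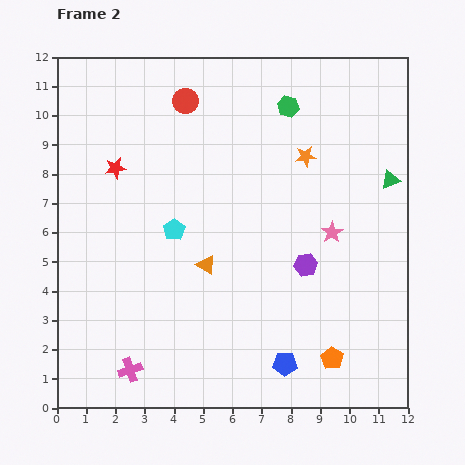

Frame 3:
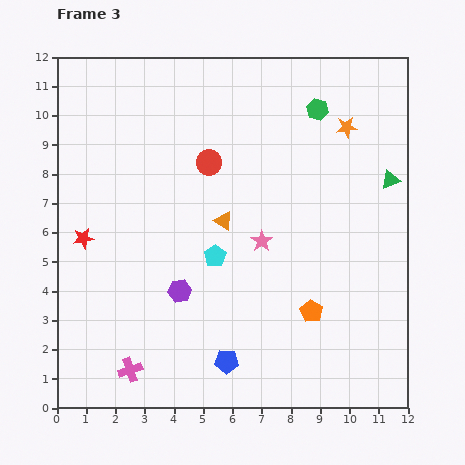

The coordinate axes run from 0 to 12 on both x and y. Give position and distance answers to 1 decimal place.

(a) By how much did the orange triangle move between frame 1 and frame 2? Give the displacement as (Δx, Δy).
(0.7, 1.6)

The orange triangle was at (4.4, 3.3) in frame 1 and (5.1, 4.9) in frame 2.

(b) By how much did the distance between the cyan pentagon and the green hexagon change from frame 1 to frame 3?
+0.8

Distance in frame 1: 5.3. Distance in frame 3: 6.1.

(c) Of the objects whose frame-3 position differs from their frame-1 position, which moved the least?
the pink star

(moved 0.5)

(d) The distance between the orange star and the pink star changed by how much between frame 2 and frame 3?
+2.1

Distance in frame 2: 2.8. Distance in frame 3: 4.9.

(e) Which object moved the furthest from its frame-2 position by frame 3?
the purple hexagon

(moved 4.4; next 2.6)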